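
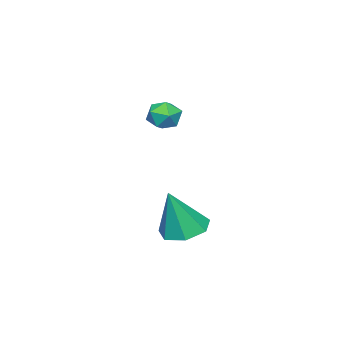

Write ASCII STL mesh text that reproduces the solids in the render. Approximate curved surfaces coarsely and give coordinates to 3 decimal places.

solid 
facet normal -0.337 0.122 -0.934
outer loop
vertex 0.948 3.206 -1.519
vertex 0.293 2.744 -1.343
vertex 0.382 3.556 -1.269
endloop
endfacet
facet normal 0.595 0.742 0.309
outer loop
vertex 0.948 3.206 -1.519
vertex 0.382 3.556 -1.269
vertex 0.867 2.536 0.243
endloop
endfacet
facet normal -0.338 0.122 -0.933
outer loop
vertex 0.382 3.556 -1.269
vertex 0.293 2.744 -1.343
vertex -0.251 3.295 -1.074
endloop
endfacet
facet normal -0.148 0.797 0.585
outer loop
vertex 0.382 3.556 -1.269
vertex -0.251 3.295 -1.074
vertex 0.867 2.536 0.243
endloop
endfacet
facet normal -0.337 0.123 -0.934
outer loop
vertex -0.251 3.295 -1.074
vertex 0.293 2.744 -1.343
vertex -0.474 2.619 -1.083
endloop
endfacet
facet normal -0.680 0.215 0.701
outer loop
vertex -0.251 3.295 -1.074
vertex -0.474 2.619 -1.083
vertex 0.867 2.536 0.243
endloop
endfacet
facet normal -0.336 0.122 -0.934
outer loop
vertex -0.474 2.619 -1.083
vertex 0.293 2.744 -1.343
vertex -0.119 2.038 -1.287
endloop
endfacet
facet normal -0.598 -0.565 0.569
outer loop
vertex -0.474 2.619 -1.083
vertex -0.119 2.038 -1.287
vertex 0.867 2.536 0.243
endloop
endfacet
facet normal -0.337 0.123 -0.933
outer loop
vertex -0.119 2.038 -1.287
vertex 0.293 2.744 -1.343
vertex 0.547 1.988 -1.534
endloop
endfacet
facet normal 0.035 -0.957 0.289
outer loop
vertex -0.119 2.038 -1.287
vertex 0.547 1.988 -1.534
vertex 0.867 2.536 0.243
endloop
endfacet
facet normal -0.337 0.123 -0.934
outer loop
vertex 0.547 1.988 -1.534
vertex 0.293 2.744 -1.343
vertex 1.022 2.508 -1.637
endloop
endfacet
facet normal 0.743 -0.665 0.071
outer loop
vertex 0.547 1.988 -1.534
vertex 1.022 2.508 -1.637
vertex 0.867 2.536 0.243
endloop
endfacet
facet normal -0.337 0.122 -0.934
outer loop
vertex 1.022 2.508 -1.637
vertex 0.293 2.744 -1.343
vertex 0.948 3.206 -1.519
endloop
endfacet
facet normal 0.993 0.092 0.080
outer loop
vertex 1.022 2.508 -1.637
vertex 0.948 3.206 -1.519
vertex 0.867 2.536 0.243
endloop
endfacet
facet normal -0.525 0.800 -0.291
outer loop
vertex -3.602 -0.064 1.262
vertex -4.166 -0.388 1.388
vertex -3.879 -0.027 1.863
endloop
endfacet
facet normal 0.103 0.995 -0.014
outer loop
vertex -3.602 -0.064 1.262
vertex -3.879 -0.027 1.863
vertex -3.223 -0.096 1.804
endloop
endfacet
facet normal 0.620 0.679 -0.393
outer loop
vertex -3.602 -0.064 1.262
vertex -3.223 -0.096 1.804
vertex -3.105 -0.5 1.293
endloop
endfacet
facet normal 0.311 0.290 -0.905
outer loop
vertex -3.602 -0.064 1.262
vertex -3.105 -0.5 1.293
vertex -3.688 -0.68 1.035
endloop
endfacet
facet normal -0.398 0.366 -0.841
outer loop
vertex -3.602 -0.064 1.262
vertex -3.688 -0.68 1.035
vertex -4.166 -0.388 1.388
endloop
endfacet
facet normal 0.137 0.745 0.653
outer loop
vertex -3.223 -0.096 1.804
vertex -3.879 -0.027 1.863
vertex -3.552 -0.44 2.265
endloop
endfacet
facet normal -0.880 0.429 0.205
outer loop
vertex -3.879 -0.027 1.863
vertex -4.166 -0.388 1.388
vertex -4.135 -0.62 2.007
endloop
endfacet
facet normal -0.674 -0.274 -0.686
outer loop
vertex -4.166 -0.388 1.388
vertex -3.688 -0.68 1.035
vertex -4.017 -1.024 1.496
endloop
endfacet
facet normal 0.471 -0.395 -0.789
outer loop
vertex -3.688 -0.68 1.035
vertex -3.105 -0.5 1.293
vertex -3.361 -1.093 1.437
endloop
endfacet
facet normal 0.971 0.234 0.039
outer loop
vertex -3.105 -0.5 1.293
vertex -3.223 -0.096 1.804
vertex -3.074 -0.732 1.912
endloop
endfacet
facet normal -0.311 -0.290 0.905
outer loop
vertex -3.638 -1.056 2.038
vertex -3.552 -0.44 2.265
vertex -4.135 -0.62 2.007
endloop
endfacet
facet normal -0.620 -0.679 0.393
outer loop
vertex -3.638 -1.056 2.038
vertex -4.135 -0.62 2.007
vertex -4.017 -1.024 1.496
endloop
endfacet
facet normal -0.103 -0.995 0.014
outer loop
vertex -3.638 -1.056 2.038
vertex -4.017 -1.024 1.496
vertex -3.361 -1.093 1.437
endloop
endfacet
facet normal 0.525 -0.800 0.291
outer loop
vertex -3.638 -1.056 2.038
vertex -3.361 -1.093 1.437
vertex -3.074 -0.732 1.912
endloop
endfacet
facet normal 0.398 -0.366 0.841
outer loop
vertex -3.638 -1.056 2.038
vertex -3.074 -0.732 1.912
vertex -3.552 -0.44 2.265
endloop
endfacet
facet normal -0.471 0.395 0.789
outer loop
vertex -4.135 -0.62 2.007
vertex -3.552 -0.44 2.265
vertex -3.879 -0.027 1.863
endloop
endfacet
facet normal -0.971 -0.234 -0.039
outer loop
vertex -4.017 -1.024 1.496
vertex -4.135 -0.62 2.007
vertex -4.166 -0.388 1.388
endloop
endfacet
facet normal -0.137 -0.745 -0.653
outer loop
vertex -3.361 -1.093 1.437
vertex -4.017 -1.024 1.496
vertex -3.688 -0.68 1.035
endloop
endfacet
facet normal 0.880 -0.429 -0.205
outer loop
vertex -3.074 -0.732 1.912
vertex -3.361 -1.093 1.437
vertex -3.105 -0.5 1.293
endloop
endfacet
facet normal 0.674 0.274 0.686
outer loop
vertex -3.552 -0.44 2.265
vertex -3.074 -0.732 1.912
vertex -3.223 -0.096 1.804
endloop
endfacet

endsolid


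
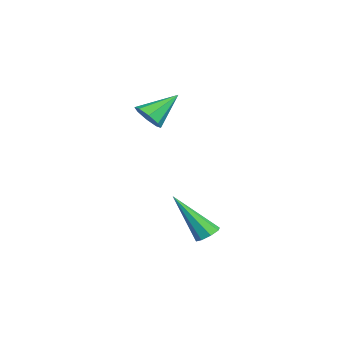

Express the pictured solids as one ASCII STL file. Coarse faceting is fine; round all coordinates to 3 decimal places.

solid 
facet normal 0.197 0.557 -0.807
outer loop
vertex 4.303 3.081 -4.212
vertex 3.82 3.03 -4.365
vertex 4.072 3.364 -4.073
endloop
endfacet
facet normal 0.721 0.276 0.636
outer loop
vertex 4.303 3.081 -4.212
vertex 4.072 3.364 -4.073
vertex 3.4 1.85 -2.655
endloop
endfacet
facet normal 0.198 0.556 -0.807
outer loop
vertex 4.072 3.364 -4.073
vertex 3.82 3.03 -4.365
vertex 3.693 3.451 -4.106
endloop
endfacet
facet normal 0.087 0.660 0.746
outer loop
vertex 4.072 3.364 -4.073
vertex 3.693 3.451 -4.106
vertex 3.4 1.85 -2.655
endloop
endfacet
facet normal 0.198 0.556 -0.807
outer loop
vertex 3.693 3.451 -4.106
vertex 3.82 3.03 -4.365
vertex 3.388 3.291 -4.291
endloop
endfacet
facet normal -0.622 0.585 0.520
outer loop
vertex 3.693 3.451 -4.106
vertex 3.388 3.291 -4.291
vertex 3.4 1.85 -2.655
endloop
endfacet
facet normal 0.198 0.557 -0.807
outer loop
vertex 3.388 3.291 -4.291
vertex 3.82 3.03 -4.365
vertex 3.336 2.979 -4.519
endloop
endfacet
facet normal -0.991 0.097 0.093
outer loop
vertex 3.388 3.291 -4.291
vertex 3.336 2.979 -4.519
vertex 3.4 1.85 -2.655
endloop
endfacet
facet normal 0.198 0.557 -0.807
outer loop
vertex 3.336 2.979 -4.519
vertex 3.82 3.03 -4.365
vertex 3.567 2.697 -4.657
endloop
endfacet
facet normal -0.805 -0.519 -0.287
outer loop
vertex 3.336 2.979 -4.519
vertex 3.567 2.697 -4.657
vertex 3.4 1.85 -2.655
endloop
endfacet
facet normal 0.199 0.556 -0.807
outer loop
vertex 3.567 2.697 -4.657
vertex 3.82 3.03 -4.365
vertex 3.946 2.609 -4.624
endloop
endfacet
facet normal -0.175 -0.901 -0.396
outer loop
vertex 3.567 2.697 -4.657
vertex 3.946 2.609 -4.624
vertex 3.4 1.85 -2.655
endloop
endfacet
facet normal 0.196 0.556 -0.808
outer loop
vertex 3.946 2.609 -4.624
vertex 3.82 3.03 -4.365
vertex 4.251 2.769 -4.44
endloop
endfacet
facet normal 0.536 -0.827 -0.170
outer loop
vertex 3.946 2.609 -4.624
vertex 4.251 2.769 -4.44
vertex 3.4 1.85 -2.655
endloop
endfacet
facet normal 0.197 0.557 -0.807
outer loop
vertex 4.251 2.769 -4.44
vertex 3.82 3.03 -4.365
vertex 4.303 3.081 -4.212
endloop
endfacet
facet normal 0.905 -0.339 0.257
outer loop
vertex 4.251 2.769 -4.44
vertex 4.303 3.081 -4.212
vertex 3.4 1.85 -2.655
endloop
endfacet
facet normal 0.288 -0.738 -0.611
outer loop
vertex -0.445 1.635 -0.436
vertex -1.042 1.308 -0.323
vertex -0.82 1.774 -0.781
endloop
endfacet
facet normal 0.487 0.853 -0.186
outer loop
vertex -0.445 1.635 -0.436
vertex -0.82 1.774 -0.781
vertex -1.498 2.472 0.643
endloop
endfacet
facet normal 0.286 -0.738 -0.612
outer loop
vertex -0.82 1.774 -0.781
vertex -1.042 1.308 -0.323
vertex -1.325 1.641 -0.857
endloop
endfacet
facet normal -0.152 0.857 -0.492
outer loop
vertex -0.82 1.774 -0.781
vertex -1.325 1.641 -0.857
vertex -1.498 2.472 0.643
endloop
endfacet
facet normal 0.288 -0.737 -0.612
outer loop
vertex -1.325 1.641 -0.857
vertex -1.042 1.308 -0.323
vertex -1.665 1.312 -0.621
endloop
endfacet
facet normal -0.766 0.521 -0.377
outer loop
vertex -1.325 1.641 -0.857
vertex -1.665 1.312 -0.621
vertex -1.498 2.472 0.643
endloop
endfacet
facet normal 0.288 -0.736 -0.612
outer loop
vertex -1.665 1.312 -0.621
vertex -1.042 1.308 -0.323
vertex -1.64 0.981 -0.211
endloop
endfacet
facet normal -0.995 0.041 0.094
outer loop
vertex -1.665 1.312 -0.621
vertex -1.64 0.981 -0.211
vertex -1.498 2.472 0.643
endloop
endfacet
facet normal 0.288 -0.736 -0.612
outer loop
vertex -1.64 0.981 -0.211
vertex -1.042 1.308 -0.323
vertex -1.265 0.841 0.134
endloop
endfacet
facet normal -0.704 -0.301 0.643
outer loop
vertex -1.64 0.981 -0.211
vertex -1.265 0.841 0.134
vertex -1.498 2.472 0.643
endloop
endfacet
facet normal 0.288 -0.736 -0.612
outer loop
vertex -1.265 0.841 0.134
vertex -1.042 1.308 -0.323
vertex -0.759 0.975 0.211
endloop
endfacet
facet normal -0.064 -0.306 0.950
outer loop
vertex -1.265 0.841 0.134
vertex -0.759 0.975 0.211
vertex -1.498 2.472 0.643
endloop
endfacet
facet normal 0.289 -0.736 -0.612
outer loop
vertex -0.759 0.975 0.211
vertex -1.042 1.308 -0.323
vertex -0.42 1.304 -0.025
endloop
endfacet
facet normal 0.551 0.031 0.834
outer loop
vertex -0.759 0.975 0.211
vertex -0.42 1.304 -0.025
vertex -1.498 2.472 0.643
endloop
endfacet
facet normal 0.288 -0.737 -0.611
outer loop
vertex -0.42 1.304 -0.025
vertex -1.042 1.308 -0.323
vertex -0.445 1.635 -0.436
endloop
endfacet
facet normal 0.779 0.511 0.364
outer loop
vertex -0.42 1.304 -0.025
vertex -0.445 1.635 -0.436
vertex -1.498 2.472 0.643
endloop
endfacet

endsolid


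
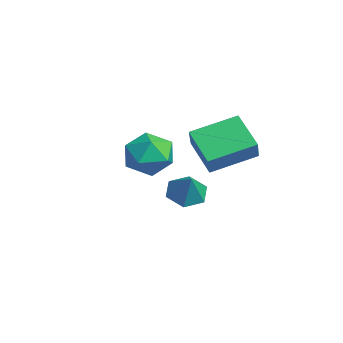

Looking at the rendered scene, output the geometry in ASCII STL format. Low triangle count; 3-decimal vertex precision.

solid 
facet normal -0.584 0.258 -0.770
outer loop
vertex -0.364 0.642 0.961
vertex -0.319 2.671 1.607
vertex 1.089 0.93 -0.044
endloop
endfacet
facet normal -0.021 -0.953 -0.303
outer loop
vertex 1.859 0.589 0.973
vertex -0.364 0.642 0.961
vertex 1.089 0.93 -0.044
endloop
endfacet
facet normal -0.583 0.258 -0.770
outer loop
vertex 1.089 0.93 -0.044
vertex -0.319 2.671 1.607
vertex 1.134 2.959 0.603
endloop
endfacet
facet normal 0.812 0.161 -0.561
outer loop
vertex 1.134 2.959 0.603
vertex 1.859 0.589 0.973
vertex 1.089 0.93 -0.044
endloop
endfacet
facet normal -0.812 -0.161 0.561
outer loop
vertex -0.364 0.642 0.961
vertex 0.451 2.33 2.624
vertex -0.319 2.671 1.607
endloop
endfacet
facet normal -0.021 -0.953 -0.304
outer loop
vertex 0.406 0.301 1.977
vertex -0.364 0.642 0.961
vertex 1.859 0.589 0.973
endloop
endfacet
facet normal -0.812 -0.161 0.561
outer loop
vertex 0.406 0.301 1.977
vertex 0.451 2.33 2.624
vertex -0.364 0.642 0.961
endloop
endfacet
facet normal 0.021 0.953 0.304
outer loop
vertex -0.319 2.671 1.607
vertex 0.451 2.33 2.624
vertex 1.134 2.959 0.603
endloop
endfacet
facet normal 0.812 0.161 -0.561
outer loop
vertex 1.904 2.618 1.619
vertex 1.859 0.589 0.973
vertex 1.134 2.959 0.603
endloop
endfacet
facet normal 0.021 0.953 0.304
outer loop
vertex 1.134 2.959 0.603
vertex 0.451 2.33 2.624
vertex 1.904 2.618 1.619
endloop
endfacet
facet normal 0.583 -0.258 0.770
outer loop
vertex 1.904 2.618 1.619
vertex 0.406 0.301 1.977
vertex 1.859 0.589 0.973
endloop
endfacet
facet normal 0.584 -0.258 0.770
outer loop
vertex 0.451 2.33 2.624
vertex 0.406 0.301 1.977
vertex 1.904 2.618 1.619
endloop
endfacet
facet normal -0.590 0.049 -0.806
outer loop
vertex -3.246 2.208 -4.034
vertex -3.868 1.626 -3.614
vertex -3.945 2.566 -3.5
endloop
endfacet
facet normal 0.580 0.780 0.236
outer loop
vertex -3.246 2.208 -4.034
vertex -3.945 2.566 -3.5
vertex -3.012 1.554 -2.446
endloop
endfacet
facet normal -0.590 0.049 -0.806
outer loop
vertex -3.945 2.566 -3.5
vertex -3.868 1.626 -3.614
vertex -4.567 1.984 -3.08
endloop
endfacet
facet normal -0.119 0.661 0.740
outer loop
vertex -3.945 2.566 -3.5
vertex -4.567 1.984 -3.08
vertex -3.012 1.554 -2.446
endloop
endfacet
facet normal -0.590 0.049 -0.806
outer loop
vertex -4.567 1.984 -3.08
vertex -3.868 1.626 -3.614
vertex -4.49 1.044 -3.194
endloop
endfacet
facet normal -0.407 -0.143 0.902
outer loop
vertex -4.567 1.984 -3.08
vertex -4.49 1.044 -3.194
vertex -3.012 1.554 -2.446
endloop
endfacet
facet normal -0.590 0.049 -0.806
outer loop
vertex -4.49 1.044 -3.194
vertex -3.868 1.626 -3.614
vertex -3.791 0.686 -3.728
endloop
endfacet
facet normal 0.003 -0.829 0.559
outer loop
vertex -4.49 1.044 -3.194
vertex -3.791 0.686 -3.728
vertex -3.012 1.554 -2.446
endloop
endfacet
facet normal -0.590 0.049 -0.806
outer loop
vertex -3.791 0.686 -3.728
vertex -3.868 1.626 -3.614
vertex -3.169 1.268 -4.148
endloop
endfacet
facet normal 0.702 -0.710 0.055
outer loop
vertex -3.791 0.686 -3.728
vertex -3.169 1.268 -4.148
vertex -3.012 1.554 -2.446
endloop
endfacet
facet normal -0.590 0.049 -0.806
outer loop
vertex -3.169 1.268 -4.148
vertex -3.868 1.626 -3.614
vertex -3.246 2.208 -4.034
endloop
endfacet
facet normal 0.990 0.094 -0.107
outer loop
vertex -3.169 1.268 -4.148
vertex -3.246 2.208 -4.034
vertex -3.012 1.554 -2.446
endloop
endfacet
facet normal -0.239 0.971 0.011
outer loop
vertex 0.58 -0.422 0.461
vertex -0.39 -0.667 1.021
vertex 0.568 -0.438 1.607
endloop
endfacet
facet normal 0.468 0.883 0.017
outer loop
vertex 0.58 -0.422 0.461
vertex 0.568 -0.438 1.607
vertex 1.451 -0.895 1.037
endloop
endfacet
facet normal 0.650 0.510 -0.564
outer loop
vertex 0.58 -0.422 0.461
vertex 1.451 -0.895 1.037
vertex 1.038 -1.407 0.098
endloop
endfacet
facet normal 0.053 0.367 -0.929
outer loop
vertex 0.58 -0.422 0.461
vertex 1.038 -1.407 0.098
vertex -0.099 -1.267 0.088
endloop
endfacet
facet normal -0.496 0.652 -0.574
outer loop
vertex 0.58 -0.422 0.461
vertex -0.099 -1.267 0.088
vertex -0.39 -0.667 1.021
endloop
endfacet
facet normal 0.637 0.494 0.591
outer loop
vertex 1.451 -0.895 1.037
vertex 0.568 -0.438 1.607
vertex 1.019 -1.433 1.952
endloop
endfacet
facet normal -0.508 0.635 0.582
outer loop
vertex 0.568 -0.438 1.607
vertex -0.39 -0.667 1.021
vertex -0.118 -1.293 1.942
endloop
endfacet
facet normal -0.923 0.120 -0.365
outer loop
vertex -0.39 -0.667 1.021
vertex -0.099 -1.267 0.088
vertex -0.531 -1.805 1.003
endloop
endfacet
facet normal -0.034 -0.341 -0.939
outer loop
vertex -0.099 -1.267 0.088
vertex 1.038 -1.407 0.098
vertex 0.352 -2.262 0.433
endloop
endfacet
facet normal 0.931 -0.110 -0.349
outer loop
vertex 1.038 -1.407 0.098
vertex 1.451 -0.895 1.037
vertex 1.31 -2.033 1.019
endloop
endfacet
facet normal -0.053 -0.367 0.929
outer loop
vertex 0.34 -2.278 1.579
vertex 1.019 -1.433 1.952
vertex -0.118 -1.293 1.942
endloop
endfacet
facet normal -0.650 -0.510 0.564
outer loop
vertex 0.34 -2.278 1.579
vertex -0.118 -1.293 1.942
vertex -0.531 -1.805 1.003
endloop
endfacet
facet normal -0.468 -0.883 -0.017
outer loop
vertex 0.34 -2.278 1.579
vertex -0.531 -1.805 1.003
vertex 0.352 -2.262 0.433
endloop
endfacet
facet normal 0.239 -0.971 -0.011
outer loop
vertex 0.34 -2.278 1.579
vertex 0.352 -2.262 0.433
vertex 1.31 -2.033 1.019
endloop
endfacet
facet normal 0.496 -0.652 0.574
outer loop
vertex 0.34 -2.278 1.579
vertex 1.31 -2.033 1.019
vertex 1.019 -1.433 1.952
endloop
endfacet
facet normal 0.034 0.341 0.939
outer loop
vertex -0.118 -1.293 1.942
vertex 1.019 -1.433 1.952
vertex 0.568 -0.438 1.607
endloop
endfacet
facet normal -0.931 0.110 0.349
outer loop
vertex -0.531 -1.805 1.003
vertex -0.118 -1.293 1.942
vertex -0.39 -0.667 1.021
endloop
endfacet
facet normal -0.637 -0.494 -0.591
outer loop
vertex 0.352 -2.262 0.433
vertex -0.531 -1.805 1.003
vertex -0.099 -1.267 0.088
endloop
endfacet
facet normal 0.508 -0.635 -0.582
outer loop
vertex 1.31 -2.033 1.019
vertex 0.352 -2.262 0.433
vertex 1.038 -1.407 0.098
endloop
endfacet
facet normal 0.923 -0.120 0.365
outer loop
vertex 1.019 -1.433 1.952
vertex 1.31 -2.033 1.019
vertex 1.451 -0.895 1.037
endloop
endfacet

endsolid


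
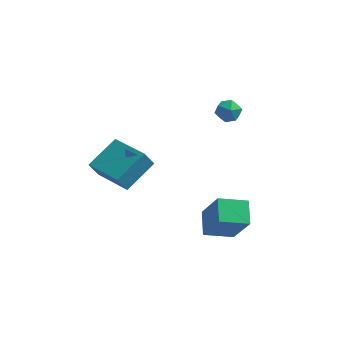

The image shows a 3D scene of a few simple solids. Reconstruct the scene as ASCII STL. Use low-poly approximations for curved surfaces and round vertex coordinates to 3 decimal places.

solid 
facet normal -0.389 0.327 -0.861
outer loop
vertex 2.71 -0.963 -4.008
vertex 3.918 -0.522 -4.386
vertex 2.935 -2.008 -4.507
endloop
endfacet
facet normal -0.901 -0.329 0.282
outer loop
vertex 3.682 -2.638 -2.854
vertex 2.71 -0.963 -4.008
vertex 2.935 -2.008 -4.507
endloop
endfacet
facet normal -0.389 0.327 -0.861
outer loop
vertex 2.935 -2.008 -4.507
vertex 3.918 -0.522 -4.386
vertex 4.143 -1.568 -4.885
endloop
endfacet
facet normal 0.190 -0.886 -0.423
outer loop
vertex 4.143 -1.568 -4.885
vertex 3.682 -2.638 -2.854
vertex 2.935 -2.008 -4.507
endloop
endfacet
facet normal -0.191 0.886 0.424
outer loop
vertex 2.71 -0.963 -4.008
vertex 4.665 -1.152 -2.733
vertex 3.918 -0.522 -4.386
endloop
endfacet
facet normal -0.901 -0.329 0.282
outer loop
vertex 3.457 -1.592 -2.355
vertex 2.71 -0.963 -4.008
vertex 3.682 -2.638 -2.854
endloop
endfacet
facet normal -0.190 0.886 0.423
outer loop
vertex 3.457 -1.592 -2.355
vertex 4.665 -1.152 -2.733
vertex 2.71 -0.963 -4.008
endloop
endfacet
facet normal 0.901 0.328 -0.282
outer loop
vertex 3.918 -0.522 -4.386
vertex 4.665 -1.152 -2.733
vertex 4.143 -1.568 -4.885
endloop
endfacet
facet normal 0.191 -0.886 -0.423
outer loop
vertex 4.89 -2.197 -3.232
vertex 3.682 -2.638 -2.854
vertex 4.143 -1.568 -4.885
endloop
endfacet
facet normal 0.901 0.329 -0.282
outer loop
vertex 4.143 -1.568 -4.885
vertex 4.665 -1.152 -2.733
vertex 4.89 -2.197 -3.232
endloop
endfacet
facet normal 0.389 -0.327 0.861
outer loop
vertex 4.89 -2.197 -3.232
vertex 3.457 -1.592 -2.355
vertex 3.682 -2.638 -2.854
endloop
endfacet
facet normal 0.389 -0.328 0.861
outer loop
vertex 4.665 -1.152 -2.733
vertex 3.457 -1.592 -2.355
vertex 4.89 -2.197 -3.232
endloop
endfacet
facet normal -0.762 0.577 -0.293
outer loop
vertex 3.035 3.27 -0.976
vertex 2.613 2.828 -0.748
vertex 2.825 3.306 -0.359
endloop
endfacet
facet normal -0.193 0.974 -0.122
outer loop
vertex 3.035 3.27 -0.976
vertex 2.825 3.306 -0.359
vertex 3.453 3.413 -0.497
endloop
endfacet
facet normal 0.351 0.768 -0.536
outer loop
vertex 3.035 3.27 -0.976
vertex 3.453 3.413 -0.497
vertex 3.629 3.002 -0.971
endloop
endfacet
facet normal 0.118 0.243 -0.963
outer loop
vertex 3.035 3.27 -0.976
vertex 3.629 3.002 -0.971
vertex 3.11 2.64 -1.126
endloop
endfacet
facet normal -0.570 0.125 -0.812
outer loop
vertex 3.035 3.27 -0.976
vertex 3.11 2.64 -1.126
vertex 2.613 2.828 -0.748
endloop
endfacet
facet normal -0.020 0.832 0.555
outer loop
vertex 3.453 3.413 -0.497
vertex 2.825 3.306 -0.359
vertex 3.29 3.06 0.026
endloop
endfacet
facet normal -0.941 0.190 0.280
outer loop
vertex 2.825 3.306 -0.359
vertex 2.613 2.828 -0.748
vertex 2.771 2.698 -0.129
endloop
endfacet
facet normal -0.630 -0.539 -0.560
outer loop
vertex 2.613 2.828 -0.748
vertex 3.11 2.64 -1.126
vertex 2.947 2.287 -0.603
endloop
endfacet
facet normal 0.482 -0.347 -0.804
outer loop
vertex 3.11 2.64 -1.126
vertex 3.629 3.002 -0.971
vertex 3.575 2.394 -0.741
endloop
endfacet
facet normal 0.859 0.500 -0.114
outer loop
vertex 3.629 3.002 -0.971
vertex 3.453 3.413 -0.497
vertex 3.787 2.872 -0.352
endloop
endfacet
facet normal -0.118 -0.243 0.963
outer loop
vertex 3.365 2.43 -0.124
vertex 3.29 3.06 0.026
vertex 2.771 2.698 -0.129
endloop
endfacet
facet normal -0.351 -0.768 0.536
outer loop
vertex 3.365 2.43 -0.124
vertex 2.771 2.698 -0.129
vertex 2.947 2.287 -0.603
endloop
endfacet
facet normal 0.193 -0.974 0.122
outer loop
vertex 3.365 2.43 -0.124
vertex 2.947 2.287 -0.603
vertex 3.575 2.394 -0.741
endloop
endfacet
facet normal 0.762 -0.577 0.293
outer loop
vertex 3.365 2.43 -0.124
vertex 3.575 2.394 -0.741
vertex 3.787 2.872 -0.352
endloop
endfacet
facet normal 0.570 -0.125 0.812
outer loop
vertex 3.365 2.43 -0.124
vertex 3.787 2.872 -0.352
vertex 3.29 3.06 0.026
endloop
endfacet
facet normal -0.482 0.347 0.804
outer loop
vertex 2.771 2.698 -0.129
vertex 3.29 3.06 0.026
vertex 2.825 3.306 -0.359
endloop
endfacet
facet normal -0.859 -0.500 0.114
outer loop
vertex 2.947 2.287 -0.603
vertex 2.771 2.698 -0.129
vertex 2.613 2.828 -0.748
endloop
endfacet
facet normal 0.020 -0.832 -0.555
outer loop
vertex 3.575 2.394 -0.741
vertex 2.947 2.287 -0.603
vertex 3.11 2.64 -1.126
endloop
endfacet
facet normal 0.941 -0.190 -0.280
outer loop
vertex 3.787 2.872 -0.352
vertex 3.575 2.394 -0.741
vertex 3.629 3.002 -0.971
endloop
endfacet
facet normal 0.630 0.539 0.560
outer loop
vertex 3.29 3.06 0.026
vertex 3.787 2.872 -0.352
vertex 3.453 3.413 -0.497
endloop
endfacet
facet normal -0.745 0.637 -0.197
outer loop
vertex -2.117 -0.633 -1.923
vertex -1.232 0.63 -1.183
vertex -1.751 -0.441 -2.688
endloop
endfacet
facet normal -0.517 -0.738 -0.433
outer loop
vertex -0.268 -1.71 -2.297
vertex -2.117 -0.633 -1.923
vertex -1.751 -0.441 -2.688
endloop
endfacet
facet normal -0.744 0.638 -0.197
outer loop
vertex -1.751 -0.441 -2.688
vertex -1.232 0.63 -1.183
vertex -0.865 0.821 -1.949
endloop
endfacet
facet normal 0.420 0.220 -0.880
outer loop
vertex -0.865 0.821 -1.949
vertex -0.268 -1.71 -2.297
vertex -1.751 -0.441 -2.688
endloop
endfacet
facet normal -0.421 -0.221 0.880
outer loop
vertex -2.117 -0.633 -1.923
vertex 0.251 -0.639 -0.792
vertex -1.232 0.63 -1.183
endloop
endfacet
facet normal -0.518 -0.739 -0.432
outer loop
vertex -0.635 -1.901 -1.531
vertex -2.117 -0.633 -1.923
vertex -0.268 -1.71 -2.297
endloop
endfacet
facet normal -0.421 -0.220 0.880
outer loop
vertex -0.635 -1.901 -1.531
vertex 0.251 -0.639 -0.792
vertex -2.117 -0.633 -1.923
endloop
endfacet
facet normal 0.518 0.738 0.432
outer loop
vertex -1.232 0.63 -1.183
vertex 0.251 -0.639 -0.792
vertex -0.865 0.821 -1.949
endloop
endfacet
facet normal 0.421 0.220 -0.880
outer loop
vertex 0.617 -0.447 -1.557
vertex -0.268 -1.71 -2.297
vertex -0.865 0.821 -1.949
endloop
endfacet
facet normal 0.517 0.738 0.433
outer loop
vertex -0.865 0.821 -1.949
vertex 0.251 -0.639 -0.792
vertex 0.617 -0.447 -1.557
endloop
endfacet
facet normal 0.745 -0.638 0.198
outer loop
vertex 0.617 -0.447 -1.557
vertex -0.635 -1.901 -1.531
vertex -0.268 -1.71 -2.297
endloop
endfacet
facet normal 0.745 -0.638 0.196
outer loop
vertex 0.251 -0.639 -0.792
vertex -0.635 -1.901 -1.531
vertex 0.617 -0.447 -1.557
endloop
endfacet

endsolid


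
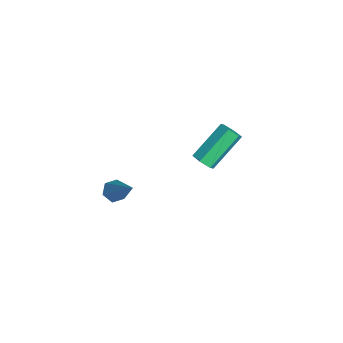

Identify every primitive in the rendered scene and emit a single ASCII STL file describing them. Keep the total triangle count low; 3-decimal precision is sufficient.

solid 
facet normal -0.642 -0.258 -0.722
outer loop
vertex 2.366 -2.712 1.409
vertex 1.932 -2.528 1.729
vertex 2.192 -2.171 1.37
endloop
endfacet
facet normal 0.832 0.231 -0.504
outer loop
vertex 2.366 -2.712 1.409
vertex 2.192 -2.171 1.37
vertex 3.268 -1.992 3.231
endloop
endfacet
facet normal -0.642 -0.258 -0.722
outer loop
vertex 2.192 -2.171 1.37
vertex 1.932 -2.528 1.729
vertex 1.758 -1.987 1.69
endloop
endfacet
facet normal 0.234 0.946 -0.226
outer loop
vertex 2.192 -2.171 1.37
vertex 1.758 -1.987 1.69
vertex 3.268 -1.992 3.231
endloop
endfacet
facet normal -0.643 -0.259 -0.721
outer loop
vertex 1.758 -1.987 1.69
vertex 1.932 -2.528 1.729
vertex 1.498 -2.344 2.05
endloop
endfacet
facet normal -0.450 0.775 0.444
outer loop
vertex 1.758 -1.987 1.69
vertex 1.498 -2.344 2.05
vertex 3.268 -1.992 3.231
endloop
endfacet
facet normal -0.643 -0.258 -0.721
outer loop
vertex 1.498 -2.344 2.05
vertex 1.932 -2.528 1.729
vertex 1.672 -2.886 2.089
endloop
endfacet
facet normal -0.536 -0.112 0.837
outer loop
vertex 1.498 -2.344 2.05
vertex 1.672 -2.886 2.089
vertex 3.268 -1.992 3.231
endloop
endfacet
facet normal -0.643 -0.258 -0.721
outer loop
vertex 1.672 -2.886 2.089
vertex 1.932 -2.528 1.729
vertex 2.106 -3.07 1.768
endloop
endfacet
facet normal 0.063 -0.827 0.559
outer loop
vertex 1.672 -2.886 2.089
vertex 2.106 -3.07 1.768
vertex 3.268 -1.992 3.231
endloop
endfacet
facet normal -0.642 -0.258 -0.722
outer loop
vertex 2.106 -3.07 1.768
vertex 1.932 -2.528 1.729
vertex 2.366 -2.712 1.409
endloop
endfacet
facet normal 0.748 -0.655 -0.111
outer loop
vertex 2.106 -3.07 1.768
vertex 2.366 -2.712 1.409
vertex 3.268 -1.992 3.231
endloop
endfacet
facet normal 0.351 -0.692 -0.631
outer loop
vertex -2.045 2.532 -1.778
vertex -2.612 2.326 -1.868
vertex -2.388 2.766 -2.226
endloop
endfacet
facet normal 0.749 0.612 -0.254
outer loop
vertex -2.045 2.532 -1.778
vertex -2.388 2.766 -2.226
vertex -2.801 4.021 -0.423
endloop
endfacet
facet normal 0.749 0.612 -0.254
outer loop
vertex -2.801 4.021 -0.423
vertex -2.388 2.766 -2.226
vertex -3.143 4.254 -0.871
endloop
endfacet
facet normal -0.352 0.693 0.629
outer loop
vertex -2.801 4.021 -0.423
vertex -3.143 4.254 -0.871
vertex -3.368 3.814 -0.512
endloop
endfacet
facet normal 0.352 -0.692 -0.630
outer loop
vertex -2.388 2.766 -2.226
vertex -2.612 2.326 -1.868
vertex -2.955 2.559 -2.315
endloop
endfacet
facet normal -0.113 0.637 -0.762
outer loop
vertex -2.388 2.766 -2.226
vertex -2.955 2.559 -2.315
vertex -3.143 4.254 -0.871
endloop
endfacet
facet normal -0.112 0.637 -0.763
outer loop
vertex -3.143 4.254 -0.871
vertex -2.955 2.559 -2.315
vertex -3.71 4.048 -0.96
endloop
endfacet
facet normal -0.351 0.693 0.630
outer loop
vertex -3.143 4.254 -0.871
vertex -3.71 4.048 -0.96
vertex -3.368 3.814 -0.512
endloop
endfacet
facet normal 0.352 -0.692 -0.630
outer loop
vertex -2.955 2.559 -2.315
vertex -2.612 2.326 -1.868
vertex -3.179 2.119 -1.957
endloop
endfacet
facet normal -0.861 0.025 -0.508
outer loop
vertex -2.955 2.559 -2.315
vertex -3.179 2.119 -1.957
vertex -3.71 4.048 -0.96
endloop
endfacet
facet normal -0.861 0.026 -0.509
outer loop
vertex -3.71 4.048 -0.96
vertex -3.179 2.119 -1.957
vertex -3.935 3.608 -0.602
endloop
endfacet
facet normal -0.352 0.692 0.630
outer loop
vertex -3.71 4.048 -0.96
vertex -3.935 3.608 -0.602
vertex -3.368 3.814 -0.512
endloop
endfacet
facet normal 0.352 -0.693 -0.629
outer loop
vertex -3.179 2.119 -1.957
vertex -2.612 2.326 -1.868
vertex -2.837 1.886 -1.509
endloop
endfacet
facet normal -0.749 -0.612 0.254
outer loop
vertex -3.179 2.119 -1.957
vertex -2.837 1.886 -1.509
vertex -3.935 3.608 -0.602
endloop
endfacet
facet normal -0.749 -0.612 0.254
outer loop
vertex -3.935 3.608 -0.602
vertex -2.837 1.886 -1.509
vertex -3.592 3.374 -0.154
endloop
endfacet
facet normal -0.351 0.692 0.631
outer loop
vertex -3.935 3.608 -0.602
vertex -3.592 3.374 -0.154
vertex -3.368 3.814 -0.512
endloop
endfacet
facet normal 0.351 -0.693 -0.630
outer loop
vertex -2.837 1.886 -1.509
vertex -2.612 2.326 -1.868
vertex -2.27 2.092 -1.42
endloop
endfacet
facet normal 0.112 -0.637 0.762
outer loop
vertex -2.837 1.886 -1.509
vertex -2.27 2.092 -1.42
vertex -3.592 3.374 -0.154
endloop
endfacet
facet normal 0.113 -0.637 0.763
outer loop
vertex -3.592 3.374 -0.154
vertex -2.27 2.092 -1.42
vertex -3.025 3.581 -0.065
endloop
endfacet
facet normal -0.352 0.692 0.630
outer loop
vertex -3.592 3.374 -0.154
vertex -3.025 3.581 -0.065
vertex -3.368 3.814 -0.512
endloop
endfacet
facet normal 0.352 -0.692 -0.630
outer loop
vertex -2.27 2.092 -1.42
vertex -2.612 2.326 -1.868
vertex -2.045 2.532 -1.778
endloop
endfacet
facet normal 0.861 -0.026 0.509
outer loop
vertex -2.27 2.092 -1.42
vertex -2.045 2.532 -1.778
vertex -3.025 3.581 -0.065
endloop
endfacet
facet normal 0.861 -0.025 0.508
outer loop
vertex -3.025 3.581 -0.065
vertex -2.045 2.532 -1.778
vertex -2.801 4.021 -0.423
endloop
endfacet
facet normal -0.352 0.692 0.630
outer loop
vertex -3.025 3.581 -0.065
vertex -2.801 4.021 -0.423
vertex -3.368 3.814 -0.512
endloop
endfacet

endsolid


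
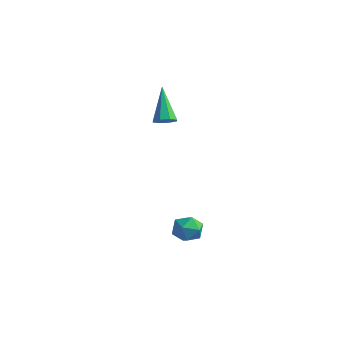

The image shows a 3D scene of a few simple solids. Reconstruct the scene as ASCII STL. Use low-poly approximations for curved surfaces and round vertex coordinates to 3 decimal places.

solid 
facet normal -0.470 0.275 0.839
outer loop
vertex 1.861 -0.818 -2.501
vertex 1.749 -1.586 -2.312
vertex 2.408 -1.207 -2.067
endloop
endfacet
facet normal 0.022 0.758 0.652
outer loop
vertex 1.861 -0.818 -2.501
vertex 2.408 -1.207 -2.067
vertex 2.639 -0.712 -2.65
endloop
endfacet
facet normal -0.136 0.991 -0.004
outer loop
vertex 1.861 -0.818 -2.501
vertex 2.639 -0.712 -2.65
vertex 2.122 -0.785 -3.256
endloop
endfacet
facet normal -0.726 0.651 -0.222
outer loop
vertex 1.861 -0.818 -2.501
vertex 2.122 -0.785 -3.256
vertex 1.572 -1.326 -3.046
endloop
endfacet
facet normal -0.931 0.209 0.299
outer loop
vertex 1.861 -0.818 -2.501
vertex 1.572 -1.326 -3.046
vertex 1.749 -1.586 -2.312
endloop
endfacet
facet normal 0.654 0.429 0.623
outer loop
vertex 2.639 -0.712 -2.65
vertex 2.408 -1.207 -2.067
vertex 3.008 -1.414 -2.554
endloop
endfacet
facet normal -0.141 -0.352 0.925
outer loop
vertex 2.408 -1.207 -2.067
vertex 1.749 -1.586 -2.312
vertex 2.458 -1.955 -2.344
endloop
endfacet
facet normal -0.887 -0.459 0.051
outer loop
vertex 1.749 -1.586 -2.312
vertex 1.572 -1.326 -3.046
vertex 1.941 -2.028 -2.95
endloop
endfacet
facet normal -0.554 0.256 -0.792
outer loop
vertex 1.572 -1.326 -3.046
vertex 2.122 -0.785 -3.256
vertex 2.172 -1.533 -3.533
endloop
endfacet
facet normal 0.399 0.805 -0.438
outer loop
vertex 2.122 -0.785 -3.256
vertex 2.639 -0.712 -2.65
vertex 2.831 -1.154 -3.288
endloop
endfacet
facet normal 0.726 -0.651 0.222
outer loop
vertex 2.719 -1.922 -3.099
vertex 3.008 -1.414 -2.554
vertex 2.458 -1.955 -2.344
endloop
endfacet
facet normal 0.136 -0.991 0.004
outer loop
vertex 2.719 -1.922 -3.099
vertex 2.458 -1.955 -2.344
vertex 1.941 -2.028 -2.95
endloop
endfacet
facet normal -0.022 -0.758 -0.652
outer loop
vertex 2.719 -1.922 -3.099
vertex 1.941 -2.028 -2.95
vertex 2.172 -1.533 -3.533
endloop
endfacet
facet normal 0.470 -0.275 -0.839
outer loop
vertex 2.719 -1.922 -3.099
vertex 2.172 -1.533 -3.533
vertex 2.831 -1.154 -3.288
endloop
endfacet
facet normal 0.931 -0.209 -0.299
outer loop
vertex 2.719 -1.922 -3.099
vertex 2.831 -1.154 -3.288
vertex 3.008 -1.414 -2.554
endloop
endfacet
facet normal 0.554 -0.256 0.792
outer loop
vertex 2.458 -1.955 -2.344
vertex 3.008 -1.414 -2.554
vertex 2.408 -1.207 -2.067
endloop
endfacet
facet normal -0.399 -0.805 0.438
outer loop
vertex 1.941 -2.028 -2.95
vertex 2.458 -1.955 -2.344
vertex 1.749 -1.586 -2.312
endloop
endfacet
facet normal -0.654 -0.429 -0.623
outer loop
vertex 2.172 -1.533 -3.533
vertex 1.941 -2.028 -2.95
vertex 1.572 -1.326 -3.046
endloop
endfacet
facet normal 0.141 0.352 -0.925
outer loop
vertex 2.831 -1.154 -3.288
vertex 2.172 -1.533 -3.533
vertex 2.122 -0.785 -3.256
endloop
endfacet
facet normal 0.887 0.459 -0.051
outer loop
vertex 3.008 -1.414 -2.554
vertex 2.831 -1.154 -3.288
vertex 2.639 -0.712 -2.65
endloop
endfacet
facet normal 0.449 -0.433 -0.781
outer loop
vertex -0.012 0.17 2.743
vertex -0.458 0.335 2.395
vertex 0.056 0.576 2.557
endloop
endfacet
facet normal 0.732 0.179 0.657
outer loop
vertex -0.012 0.17 2.743
vertex 0.056 0.576 2.557
vertex -1.362 1.205 3.965
endloop
endfacet
facet normal 0.449 -0.433 -0.781
outer loop
vertex 0.056 0.576 2.557
vertex -0.458 0.335 2.395
vertex -0.178 0.84 2.276
endloop
endfacet
facet normal 0.584 0.775 0.242
outer loop
vertex 0.056 0.576 2.557
vertex -0.178 0.84 2.276
vertex -1.362 1.205 3.965
endloop
endfacet
facet normal 0.450 -0.433 -0.781
outer loop
vertex -0.178 0.84 2.276
vertex -0.458 0.335 2.395
vertex -0.576 0.809 2.064
endloop
endfacet
facet normal 0.027 0.981 -0.193
outer loop
vertex -0.178 0.84 2.276
vertex -0.576 0.809 2.064
vertex -1.362 1.205 3.965
endloop
endfacet
facet normal 0.450 -0.433 -0.781
outer loop
vertex -0.576 0.809 2.064
vertex -0.458 0.335 2.395
vertex -0.905 0.5 2.046
endloop
endfacet
facet normal -0.617 0.680 -0.397
outer loop
vertex -0.576 0.809 2.064
vertex -0.905 0.5 2.046
vertex -1.362 1.205 3.965
endloop
endfacet
facet normal 0.450 -0.434 -0.781
outer loop
vertex -0.905 0.5 2.046
vertex -0.458 0.335 2.395
vertex -0.972 0.094 2.233
endloop
endfacet
facet normal -0.968 0.046 -0.247
outer loop
vertex -0.905 0.5 2.046
vertex -0.972 0.094 2.233
vertex -1.362 1.205 3.965
endloop
endfacet
facet normal 0.449 -0.432 -0.782
outer loop
vertex -0.972 0.094 2.233
vertex -0.458 0.335 2.395
vertex -0.738 -0.171 2.514
endloop
endfacet
facet normal -0.820 -0.548 0.167
outer loop
vertex -0.972 0.094 2.233
vertex -0.738 -0.171 2.514
vertex -1.362 1.205 3.965
endloop
endfacet
facet normal 0.451 -0.433 -0.781
outer loop
vertex -0.738 -0.171 2.514
vertex -0.458 0.335 2.395
vertex -0.34 -0.139 2.726
endloop
endfacet
facet normal -0.261 -0.754 0.603
outer loop
vertex -0.738 -0.171 2.514
vertex -0.34 -0.139 2.726
vertex -1.362 1.205 3.965
endloop
endfacet
facet normal 0.449 -0.434 -0.781
outer loop
vertex -0.34 -0.139 2.726
vertex -0.458 0.335 2.395
vertex -0.012 0.17 2.743
endloop
endfacet
facet normal 0.383 -0.451 0.806
outer loop
vertex -0.34 -0.139 2.726
vertex -0.012 0.17 2.743
vertex -1.362 1.205 3.965
endloop
endfacet

endsolid


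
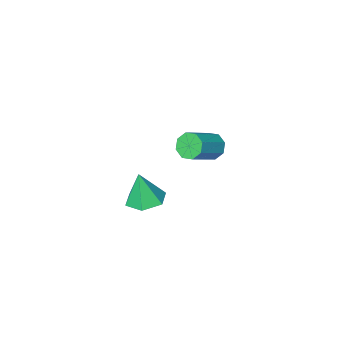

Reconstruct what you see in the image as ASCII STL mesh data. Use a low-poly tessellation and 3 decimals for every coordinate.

solid 
facet normal -0.838 -0.208 -0.505
outer loop
vertex -1.027 -1.193 -0.895
vertex -1.339 -1.208 -0.371
vertex -1.201 -0.776 -0.778
endloop
endfacet
facet normal 0.399 0.398 -0.826
outer loop
vertex -1.027 -1.193 -0.895
vertex -1.201 -0.776 -0.778
vertex 0.171 -0.897 -0.173
endloop
endfacet
facet normal 0.399 0.397 -0.826
outer loop
vertex 0.171 -0.897 -0.173
vertex -1.201 -0.776 -0.778
vertex -0.003 -0.479 -0.056
endloop
endfacet
facet normal 0.838 0.207 0.505
outer loop
vertex 0.171 -0.897 -0.173
vertex -0.003 -0.479 -0.056
vertex -0.141 -0.912 0.351
endloop
endfacet
facet normal -0.838 -0.207 -0.504
outer loop
vertex -1.201 -0.776 -0.778
vertex -1.339 -1.208 -0.371
vertex -1.455 -0.612 -0.423
endloop
endfacet
facet normal 0.019 0.913 -0.408
outer loop
vertex -1.201 -0.776 -0.778
vertex -1.455 -0.612 -0.423
vertex -0.003 -0.479 -0.056
endloop
endfacet
facet normal 0.019 0.913 -0.408
outer loop
vertex -0.003 -0.479 -0.056
vertex -1.455 -0.612 -0.423
vertex -0.257 -0.315 0.299
endloop
endfacet
facet normal 0.838 0.207 0.504
outer loop
vertex -0.003 -0.479 -0.056
vertex -0.257 -0.315 0.299
vertex -0.141 -0.912 0.351
endloop
endfacet
facet normal -0.837 -0.207 -0.506
outer loop
vertex -1.455 -0.612 -0.423
vertex -1.339 -1.208 -0.371
vertex -1.642 -0.797 -0.038
endloop
endfacet
facet normal -0.372 0.894 0.249
outer loop
vertex -1.455 -0.612 -0.423
vertex -1.642 -0.797 -0.038
vertex -0.257 -0.315 0.299
endloop
endfacet
facet normal -0.372 0.894 0.249
outer loop
vertex -0.257 -0.315 0.299
vertex -1.642 -0.797 -0.038
vertex -0.444 -0.5 0.685
endloop
endfacet
facet normal 0.838 0.207 0.505
outer loop
vertex -0.257 -0.315 0.299
vertex -0.444 -0.5 0.685
vertex -0.141 -0.912 0.351
endloop
endfacet
facet normal -0.838 -0.209 -0.505
outer loop
vertex -1.642 -0.797 -0.038
vertex -1.339 -1.208 -0.371
vertex -1.651 -1.223 0.153
endloop
endfacet
facet normal -0.546 0.352 0.760
outer loop
vertex -1.642 -0.797 -0.038
vertex -1.651 -1.223 0.153
vertex -0.444 -0.5 0.685
endloop
endfacet
facet normal -0.545 0.350 0.761
outer loop
vertex -0.444 -0.5 0.685
vertex -1.651 -1.223 0.153
vertex -0.453 -0.927 0.875
endloop
endfacet
facet normal 0.838 0.207 0.505
outer loop
vertex -0.444 -0.5 0.685
vertex -0.453 -0.927 0.875
vertex -0.141 -0.912 0.351
endloop
endfacet
facet normal -0.838 -0.207 -0.505
outer loop
vertex -1.651 -1.223 0.153
vertex -1.339 -1.208 -0.371
vertex -1.477 -1.641 0.036
endloop
endfacet
facet normal -0.400 -0.398 0.826
outer loop
vertex -1.651 -1.223 0.153
vertex -1.477 -1.641 0.036
vertex -0.453 -0.927 0.875
endloop
endfacet
facet normal -0.399 -0.398 0.826
outer loop
vertex -0.453 -0.927 0.875
vertex -1.477 -1.641 0.036
vertex -0.279 -1.344 0.758
endloop
endfacet
facet normal 0.838 0.208 0.505
outer loop
vertex -0.453 -0.927 0.875
vertex -0.279 -1.344 0.758
vertex -0.141 -0.912 0.351
endloop
endfacet
facet normal -0.838 -0.207 -0.504
outer loop
vertex -1.477 -1.641 0.036
vertex -1.339 -1.208 -0.371
vertex -1.223 -1.805 -0.319
endloop
endfacet
facet normal -0.019 -0.913 0.408
outer loop
vertex -1.477 -1.641 0.036
vertex -1.223 -1.805 -0.319
vertex -0.279 -1.344 0.758
endloop
endfacet
facet normal -0.019 -0.913 0.408
outer loop
vertex -0.279 -1.344 0.758
vertex -1.223 -1.805 -0.319
vertex -0.025 -1.508 0.403
endloop
endfacet
facet normal 0.838 0.207 0.504
outer loop
vertex -0.279 -1.344 0.758
vertex -0.025 -1.508 0.403
vertex -0.141 -0.912 0.351
endloop
endfacet
facet normal -0.838 -0.207 -0.505
outer loop
vertex -1.223 -1.805 -0.319
vertex -1.339 -1.208 -0.371
vertex -1.036 -1.62 -0.705
endloop
endfacet
facet normal 0.372 -0.894 -0.249
outer loop
vertex -1.223 -1.805 -0.319
vertex -1.036 -1.62 -0.705
vertex -0.025 -1.508 0.403
endloop
endfacet
facet normal 0.372 -0.894 -0.249
outer loop
vertex -0.025 -1.508 0.403
vertex -1.036 -1.62 -0.705
vertex 0.162 -1.323 0.018
endloop
endfacet
facet normal 0.837 0.207 0.506
outer loop
vertex -0.025 -1.508 0.403
vertex 0.162 -1.323 0.018
vertex -0.141 -0.912 0.351
endloop
endfacet
facet normal -0.838 -0.207 -0.505
outer loop
vertex -1.036 -1.62 -0.705
vertex -1.339 -1.208 -0.371
vertex -1.027 -1.193 -0.895
endloop
endfacet
facet normal 0.546 -0.350 -0.761
outer loop
vertex -1.036 -1.62 -0.705
vertex -1.027 -1.193 -0.895
vertex 0.162 -1.323 0.018
endloop
endfacet
facet normal 0.545 -0.352 -0.760
outer loop
vertex 0.162 -1.323 0.018
vertex -1.027 -1.193 -0.895
vertex 0.171 -0.897 -0.173
endloop
endfacet
facet normal 0.838 0.209 0.505
outer loop
vertex 0.162 -1.323 0.018
vertex 0.171 -0.897 -0.173
vertex -0.141 -0.912 0.351
endloop
endfacet
facet normal -0.132 0.122 -0.984
outer loop
vertex 4.032 2.548 1.032
vertex 3.534 2.0 1.031
vertex 3.316 2.698 1.147
endloop
endfacet
facet normal 0.254 0.817 0.518
outer loop
vertex 4.032 2.548 1.032
vertex 3.316 2.698 1.147
vertex 3.706 1.84 2.309
endloop
endfacet
facet normal -0.132 0.122 -0.984
outer loop
vertex 3.316 2.698 1.147
vertex 3.534 2.0 1.031
vertex 2.818 2.15 1.146
endloop
endfacet
facet normal -0.594 0.539 0.597
outer loop
vertex 3.316 2.698 1.147
vertex 2.818 2.15 1.146
vertex 3.706 1.84 2.309
endloop
endfacet
facet normal -0.132 0.124 -0.983
outer loop
vertex 2.818 2.15 1.146
vertex 3.534 2.0 1.031
vertex 3.036 1.453 1.029
endloop
endfacet
facet normal -0.790 -0.333 0.514
outer loop
vertex 2.818 2.15 1.146
vertex 3.036 1.453 1.029
vertex 3.706 1.84 2.309
endloop
endfacet
facet normal -0.132 0.124 -0.983
outer loop
vertex 3.036 1.453 1.029
vertex 3.534 2.0 1.031
vertex 3.751 1.303 0.914
endloop
endfacet
facet normal -0.138 -0.926 0.352
outer loop
vertex 3.036 1.453 1.029
vertex 3.751 1.303 0.914
vertex 3.706 1.84 2.309
endloop
endfacet
facet normal -0.134 0.123 -0.983
outer loop
vertex 3.751 1.303 0.914
vertex 3.534 2.0 1.031
vertex 4.249 1.85 0.915
endloop
endfacet
facet normal 0.711 -0.648 0.272
outer loop
vertex 3.751 1.303 0.914
vertex 4.249 1.85 0.915
vertex 3.706 1.84 2.309
endloop
endfacet
facet normal -0.134 0.123 -0.983
outer loop
vertex 4.249 1.85 0.915
vertex 3.534 2.0 1.031
vertex 4.032 2.548 1.032
endloop
endfacet
facet normal 0.908 0.223 0.355
outer loop
vertex 4.249 1.85 0.915
vertex 4.032 2.548 1.032
vertex 3.706 1.84 2.309
endloop
endfacet

endsolid


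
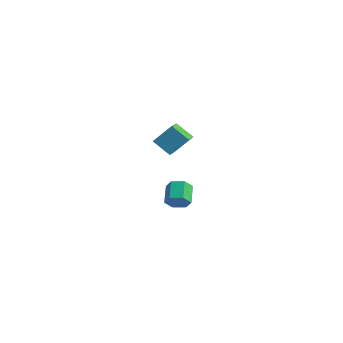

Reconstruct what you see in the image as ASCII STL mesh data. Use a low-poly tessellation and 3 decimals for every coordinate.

solid 
facet normal -0.411 -0.606 -0.681
outer loop
vertex 1.769 -2.926 4.215
vertex 0.799 -1.249 3.307
vertex 2.813 -2.749 3.427
endloop
endfacet
facet normal 0.454 -0.783 0.425
outer loop
vertex 3.421 -1.851 4.433
vertex 1.769 -2.926 4.215
vertex 2.813 -2.749 3.427
endloop
endfacet
facet normal -0.411 -0.607 -0.680
outer loop
vertex 2.813 -2.749 3.427
vertex 0.799 -1.249 3.307
vertex 1.842 -1.072 2.518
endloop
endfacet
facet normal 0.791 0.134 -0.597
outer loop
vertex 1.842 -1.072 2.518
vertex 3.421 -1.851 4.433
vertex 2.813 -2.749 3.427
endloop
endfacet
facet normal -0.791 -0.134 0.597
outer loop
vertex 1.769 -2.926 4.215
vertex 1.407 -0.351 4.313
vertex 0.799 -1.249 3.307
endloop
endfacet
facet normal 0.454 -0.784 0.424
outer loop
vertex 2.378 -2.028 5.222
vertex 1.769 -2.926 4.215
vertex 3.421 -1.851 4.433
endloop
endfacet
facet normal -0.791 -0.134 0.598
outer loop
vertex 2.378 -2.028 5.222
vertex 1.407 -0.351 4.313
vertex 1.769 -2.926 4.215
endloop
endfacet
facet normal -0.454 0.783 -0.425
outer loop
vertex 0.799 -1.249 3.307
vertex 1.407 -0.351 4.313
vertex 1.842 -1.072 2.518
endloop
endfacet
facet normal 0.791 0.134 -0.597
outer loop
vertex 2.451 -0.174 3.525
vertex 3.421 -1.851 4.433
vertex 1.842 -1.072 2.518
endloop
endfacet
facet normal -0.453 0.784 -0.425
outer loop
vertex 1.842 -1.072 2.518
vertex 1.407 -0.351 4.313
vertex 2.451 -0.174 3.525
endloop
endfacet
facet normal 0.412 0.606 0.680
outer loop
vertex 2.451 -0.174 3.525
vertex 2.378 -2.028 5.222
vertex 3.421 -1.851 4.433
endloop
endfacet
facet normal 0.411 0.607 0.681
outer loop
vertex 1.407 -0.351 4.313
vertex 2.378 -2.028 5.222
vertex 2.451 -0.174 3.525
endloop
endfacet
facet normal 0.492 -0.737 -0.463
outer loop
vertex 0.586 1.323 -3.047
vertex 0.122 1.418 -3.692
vertex 0.804 1.831 -3.625
endloop
endfacet
facet normal 0.827 0.230 0.514
outer loop
vertex 0.586 1.323 -3.047
vertex 0.804 1.831 -3.625
vertex -0.098 2.348 -2.404
endloop
endfacet
facet normal 0.827 0.231 0.513
outer loop
vertex -0.098 2.348 -2.404
vertex 0.804 1.831 -3.625
vertex 0.119 2.856 -2.982
endloop
endfacet
facet normal -0.493 0.737 0.463
outer loop
vertex -0.098 2.348 -2.404
vertex 0.119 2.856 -2.982
vertex -0.562 2.442 -3.048
endloop
endfacet
facet normal 0.492 -0.737 -0.463
outer loop
vertex 0.804 1.831 -3.625
vertex 0.122 1.418 -3.692
vertex 0.34 1.926 -4.27
endloop
endfacet
facet normal 0.649 0.665 -0.369
outer loop
vertex 0.804 1.831 -3.625
vertex 0.34 1.926 -4.27
vertex 0.119 2.856 -2.982
endloop
endfacet
facet normal 0.649 0.665 -0.369
outer loop
vertex 0.119 2.856 -2.982
vertex 0.34 1.926 -4.27
vertex -0.345 2.951 -3.627
endloop
endfacet
facet normal -0.493 0.737 0.463
outer loop
vertex 0.119 2.856 -2.982
vertex -0.345 2.951 -3.627
vertex -0.562 2.442 -3.048
endloop
endfacet
facet normal 0.492 -0.737 -0.462
outer loop
vertex 0.34 1.926 -4.27
vertex 0.122 1.418 -3.692
vertex -0.342 1.512 -4.336
endloop
endfacet
facet normal -0.178 0.435 -0.883
outer loop
vertex 0.34 1.926 -4.27
vertex -0.342 1.512 -4.336
vertex -0.345 2.951 -3.627
endloop
endfacet
facet normal -0.179 0.435 -0.883
outer loop
vertex -0.345 2.951 -3.627
vertex -0.342 1.512 -4.336
vertex -1.026 2.537 -3.693
endloop
endfacet
facet normal -0.493 0.737 0.463
outer loop
vertex -0.345 2.951 -3.627
vertex -1.026 2.537 -3.693
vertex -0.562 2.442 -3.048
endloop
endfacet
facet normal 0.493 -0.737 -0.463
outer loop
vertex -0.342 1.512 -4.336
vertex 0.122 1.418 -3.692
vertex -0.559 1.004 -3.758
endloop
endfacet
facet normal -0.827 -0.230 -0.513
outer loop
vertex -0.342 1.512 -4.336
vertex -0.559 1.004 -3.758
vertex -1.026 2.537 -3.693
endloop
endfacet
facet normal -0.826 -0.230 -0.514
outer loop
vertex -1.026 2.537 -3.693
vertex -0.559 1.004 -3.758
vertex -1.244 2.029 -3.115
endloop
endfacet
facet normal -0.492 0.737 0.463
outer loop
vertex -1.026 2.537 -3.693
vertex -1.244 2.029 -3.115
vertex -0.562 2.442 -3.048
endloop
endfacet
facet normal 0.493 -0.737 -0.463
outer loop
vertex -0.559 1.004 -3.758
vertex 0.122 1.418 -3.692
vertex -0.095 0.909 -3.113
endloop
endfacet
facet normal -0.649 -0.665 0.369
outer loop
vertex -0.559 1.004 -3.758
vertex -0.095 0.909 -3.113
vertex -1.244 2.029 -3.115
endloop
endfacet
facet normal -0.649 -0.665 0.369
outer loop
vertex -1.244 2.029 -3.115
vertex -0.095 0.909 -3.113
vertex -0.78 1.934 -2.47
endloop
endfacet
facet normal -0.492 0.737 0.463
outer loop
vertex -1.244 2.029 -3.115
vertex -0.78 1.934 -2.47
vertex -0.562 2.442 -3.048
endloop
endfacet
facet normal 0.493 -0.737 -0.463
outer loop
vertex -0.095 0.909 -3.113
vertex 0.122 1.418 -3.692
vertex 0.586 1.323 -3.047
endloop
endfacet
facet normal 0.179 -0.434 0.883
outer loop
vertex -0.095 0.909 -3.113
vertex 0.586 1.323 -3.047
vertex -0.78 1.934 -2.47
endloop
endfacet
facet normal 0.178 -0.435 0.883
outer loop
vertex -0.78 1.934 -2.47
vertex 0.586 1.323 -3.047
vertex -0.098 2.348 -2.404
endloop
endfacet
facet normal -0.492 0.737 0.462
outer loop
vertex -0.78 1.934 -2.47
vertex -0.098 2.348 -2.404
vertex -0.562 2.442 -3.048
endloop
endfacet

endsolid


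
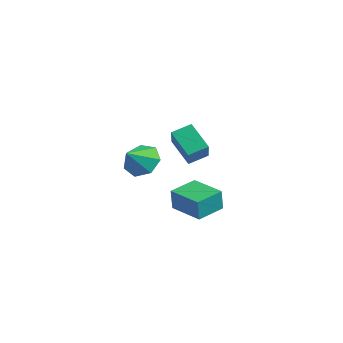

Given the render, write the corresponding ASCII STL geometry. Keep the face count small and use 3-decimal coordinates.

solid 
facet normal -0.339 0.729 -0.594
outer loop
vertex 1.474 -0.975 1.507
vertex 0.62 -1.016 1.944
vertex 1.382 -0.478 2.169
endloop
endfacet
facet normal 0.966 -0.125 0.228
outer loop
vertex 1.474 -0.975 1.507
vertex 1.382 -0.478 2.169
vertex 1.06 -1.964 2.716
endloop
endfacet
facet normal -0.339 0.729 -0.595
outer loop
vertex 1.382 -0.478 2.169
vertex 0.62 -1.016 1.944
vertex 0.716 -0.386 2.661
endloop
endfacet
facet normal 0.601 0.158 0.784
outer loop
vertex 1.382 -0.478 2.169
vertex 0.716 -0.386 2.661
vertex 1.06 -1.964 2.716
endloop
endfacet
facet normal -0.339 0.729 -0.595
outer loop
vertex 0.716 -0.386 2.661
vertex 0.62 -1.016 1.944
vertex -0.022 -0.769 2.613
endloop
endfacet
facet normal -0.074 0.019 0.997
outer loop
vertex 0.716 -0.386 2.661
vertex -0.022 -0.769 2.613
vertex 1.06 -1.964 2.716
endloop
endfacet
facet normal -0.339 0.730 -0.594
outer loop
vertex -0.022 -0.769 2.613
vertex 0.62 -1.016 1.944
vertex -0.277 -1.337 2.061
endloop
endfacet
facet normal -0.553 -0.440 0.708
outer loop
vertex -0.022 -0.769 2.613
vertex -0.277 -1.337 2.061
vertex 1.06 -1.964 2.716
endloop
endfacet
facet normal -0.339 0.730 -0.594
outer loop
vertex -0.277 -1.337 2.061
vertex 0.62 -1.016 1.944
vertex 0.143 -1.664 1.42
endloop
endfacet
facet normal -0.474 -0.870 0.134
outer loop
vertex -0.277 -1.337 2.061
vertex 0.143 -1.664 1.42
vertex 1.06 -1.964 2.716
endloop
endfacet
facet normal -0.338 0.730 -0.594
outer loop
vertex 0.143 -1.664 1.42
vertex 0.62 -1.016 1.944
vertex 0.922 -1.503 1.174
endloop
endfacet
facet normal 0.104 -0.950 -0.293
outer loop
vertex 0.143 -1.664 1.42
vertex 0.922 -1.503 1.174
vertex 1.06 -1.964 2.716
endloop
endfacet
facet normal -0.339 0.729 -0.594
outer loop
vertex 0.922 -1.503 1.174
vertex 0.62 -1.016 1.944
vertex 1.474 -0.975 1.507
endloop
endfacet
facet normal 0.744 -0.619 -0.252
outer loop
vertex 0.922 -1.503 1.174
vertex 1.474 -0.975 1.507
vertex 1.06 -1.964 2.716
endloop
endfacet
facet normal -0.706 -0.195 0.680
outer loop
vertex -2.411 1.865 2.128
vertex -2.283 2.844 2.542
vertex -3.667 2.504 1.007
endloop
endfacet
facet normal -0.120 -0.914 -0.387
outer loop
vertex -2.537 2.816 -0.082
vertex -2.411 1.865 2.128
vertex -3.667 2.504 1.007
endloop
endfacet
facet normal -0.706 -0.195 0.680
outer loop
vertex -3.667 2.504 1.007
vertex -2.283 2.844 2.542
vertex -3.539 3.482 1.421
endloop
endfacet
facet normal -0.698 0.355 -0.622
outer loop
vertex -3.539 3.482 1.421
vertex -2.537 2.816 -0.082
vertex -3.667 2.504 1.007
endloop
endfacet
facet normal 0.698 -0.354 0.622
outer loop
vertex -2.411 1.865 2.128
vertex -1.153 3.156 1.453
vertex -2.283 2.844 2.542
endloop
endfacet
facet normal -0.119 -0.914 -0.387
outer loop
vertex -1.281 2.178 1.039
vertex -2.411 1.865 2.128
vertex -2.537 2.816 -0.082
endloop
endfacet
facet normal 0.698 -0.355 0.622
outer loop
vertex -1.281 2.178 1.039
vertex -1.153 3.156 1.453
vertex -2.411 1.865 2.128
endloop
endfacet
facet normal 0.120 0.915 0.386
outer loop
vertex -2.283 2.844 2.542
vertex -1.153 3.156 1.453
vertex -3.539 3.482 1.421
endloop
endfacet
facet normal -0.698 0.354 -0.622
outer loop
vertex -2.409 3.795 0.332
vertex -2.537 2.816 -0.082
vertex -3.539 3.482 1.421
endloop
endfacet
facet normal 0.120 0.914 0.387
outer loop
vertex -3.539 3.482 1.421
vertex -1.153 3.156 1.453
vertex -2.409 3.795 0.332
endloop
endfacet
facet normal 0.706 0.195 -0.680
outer loop
vertex -2.409 3.795 0.332
vertex -1.281 2.178 1.039
vertex -2.537 2.816 -0.082
endloop
endfacet
facet normal 0.707 0.195 -0.680
outer loop
vertex -1.153 3.156 1.453
vertex -1.281 2.178 1.039
vertex -2.409 3.795 0.332
endloop
endfacet
facet normal -0.949 -0.300 0.096
outer loop
vertex 2.199 -0.385 0.577
vertex 1.799 0.964 0.832
vertex 2.036 -0.225 -0.53
endloop
endfacet
facet normal 0.280 -0.943 -0.178
outer loop
vertex 3.621 0.276 -0.692
vertex 2.199 -0.385 0.577
vertex 2.036 -0.225 -0.53
endloop
endfacet
facet normal -0.949 -0.300 0.096
outer loop
vertex 2.036 -0.225 -0.53
vertex 1.799 0.964 0.832
vertex 1.636 1.124 -0.275
endloop
endfacet
facet normal -0.145 0.142 -0.979
outer loop
vertex 1.636 1.124 -0.275
vertex 3.621 0.276 -0.692
vertex 2.036 -0.225 -0.53
endloop
endfacet
facet normal 0.145 -0.142 0.979
outer loop
vertex 2.199 -0.385 0.577
vertex 3.384 1.465 0.67
vertex 1.799 0.964 0.832
endloop
endfacet
facet normal 0.280 -0.943 -0.178
outer loop
vertex 3.784 0.116 0.415
vertex 2.199 -0.385 0.577
vertex 3.621 0.276 -0.692
endloop
endfacet
facet normal 0.145 -0.142 0.979
outer loop
vertex 3.784 0.116 0.415
vertex 3.384 1.465 0.67
vertex 2.199 -0.385 0.577
endloop
endfacet
facet normal -0.280 0.943 0.178
outer loop
vertex 1.799 0.964 0.832
vertex 3.384 1.465 0.67
vertex 1.636 1.124 -0.275
endloop
endfacet
facet normal -0.145 0.142 -0.979
outer loop
vertex 3.221 1.625 -0.437
vertex 3.621 0.276 -0.692
vertex 1.636 1.124 -0.275
endloop
endfacet
facet normal -0.280 0.943 0.178
outer loop
vertex 1.636 1.124 -0.275
vertex 3.384 1.465 0.67
vertex 3.221 1.625 -0.437
endloop
endfacet
facet normal 0.949 0.300 -0.096
outer loop
vertex 3.221 1.625 -0.437
vertex 3.784 0.116 0.415
vertex 3.621 0.276 -0.692
endloop
endfacet
facet normal 0.949 0.300 -0.096
outer loop
vertex 3.384 1.465 0.67
vertex 3.784 0.116 0.415
vertex 3.221 1.625 -0.437
endloop
endfacet

endsolid


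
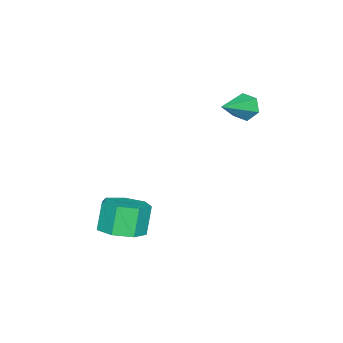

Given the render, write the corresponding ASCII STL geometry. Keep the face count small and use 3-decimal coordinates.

solid 
facet normal 0.413 0.031 -0.910
outer loop
vertex 3.302 -1.236 -3.25
vertex 2.709 -0.508 -3.494
vertex 3.591 -0.461 -3.092
endloop
endfacet
facet normal 0.844 -0.390 0.369
outer loop
vertex 3.302 -1.236 -3.25
vertex 3.591 -0.461 -3.092
vertex 2.744 -1.28 -2.022
endloop
endfacet
facet normal 0.844 -0.389 0.370
outer loop
vertex 2.744 -1.28 -2.022
vertex 3.591 -0.461 -3.092
vertex 3.032 -0.505 -1.864
endloop
endfacet
facet normal -0.414 -0.032 0.910
outer loop
vertex 2.744 -1.28 -2.022
vertex 3.032 -0.505 -1.864
vertex 2.151 -0.552 -2.266
endloop
endfacet
facet normal 0.413 0.033 -0.910
outer loop
vertex 3.591 -0.461 -3.092
vertex 2.709 -0.508 -3.494
vertex 3.215 0.278 -3.236
endloop
endfacet
facet normal 0.793 0.477 0.378
outer loop
vertex 3.591 -0.461 -3.092
vertex 3.215 0.278 -3.236
vertex 3.032 -0.505 -1.864
endloop
endfacet
facet normal 0.794 0.476 0.378
outer loop
vertex 3.032 -0.505 -1.864
vertex 3.215 0.278 -3.236
vertex 2.657 0.235 -2.008
endloop
endfacet
facet normal -0.413 -0.032 0.910
outer loop
vertex 3.032 -0.505 -1.864
vertex 2.657 0.235 -2.008
vertex 2.151 -0.552 -2.266
endloop
endfacet
facet normal 0.414 0.032 -0.910
outer loop
vertex 3.215 0.278 -3.236
vertex 2.709 -0.508 -3.494
vertex 2.459 0.425 -3.575
endloop
endfacet
facet normal 0.146 0.984 0.101
outer loop
vertex 3.215 0.278 -3.236
vertex 2.459 0.425 -3.575
vertex 2.657 0.235 -2.008
endloop
endfacet
facet normal 0.146 0.984 0.101
outer loop
vertex 2.657 0.235 -2.008
vertex 2.459 0.425 -3.575
vertex 1.9 0.382 -2.347
endloop
endfacet
facet normal -0.414 -0.032 0.910
outer loop
vertex 2.657 0.235 -2.008
vertex 1.9 0.382 -2.347
vertex 2.151 -0.552 -2.266
endloop
endfacet
facet normal 0.414 0.032 -0.910
outer loop
vertex 2.459 0.425 -3.575
vertex 2.709 -0.508 -3.494
vertex 1.891 -0.13 -3.853
endloop
endfacet
facet normal -0.611 0.751 -0.252
outer loop
vertex 2.459 0.425 -3.575
vertex 1.891 -0.13 -3.853
vertex 1.9 0.382 -2.347
endloop
endfacet
facet normal -0.612 0.750 -0.251
outer loop
vertex 1.9 0.382 -2.347
vertex 1.891 -0.13 -3.853
vertex 1.333 -0.174 -2.624
endloop
endfacet
facet normal -0.413 -0.032 0.910
outer loop
vertex 1.9 0.382 -2.347
vertex 1.333 -0.174 -2.624
vertex 2.151 -0.552 -2.266
endloop
endfacet
facet normal 0.414 0.032 -0.910
outer loop
vertex 1.891 -0.13 -3.853
vertex 2.709 -0.508 -3.494
vertex 1.939 -0.971 -3.861
endloop
endfacet
facet normal -0.909 -0.048 -0.414
outer loop
vertex 1.891 -0.13 -3.853
vertex 1.939 -0.971 -3.861
vertex 1.333 -0.174 -2.624
endloop
endfacet
facet normal -0.909 -0.048 -0.414
outer loop
vertex 1.333 -0.174 -2.624
vertex 1.939 -0.971 -3.861
vertex 1.381 -1.014 -2.632
endloop
endfacet
facet normal -0.413 -0.032 0.910
outer loop
vertex 1.333 -0.174 -2.624
vertex 1.381 -1.014 -2.632
vertex 2.151 -0.552 -2.266
endloop
endfacet
facet normal 0.414 0.033 -0.910
outer loop
vertex 1.939 -0.971 -3.861
vertex 2.709 -0.508 -3.494
vertex 2.567 -1.463 -3.593
endloop
endfacet
facet normal -0.522 -0.811 -0.265
outer loop
vertex 1.939 -0.971 -3.861
vertex 2.567 -1.463 -3.593
vertex 1.381 -1.014 -2.632
endloop
endfacet
facet normal -0.522 -0.811 -0.265
outer loop
vertex 1.381 -1.014 -2.632
vertex 2.567 -1.463 -3.593
vertex 2.009 -1.506 -2.364
endloop
endfacet
facet normal -0.413 -0.032 0.910
outer loop
vertex 1.381 -1.014 -2.632
vertex 2.009 -1.506 -2.364
vertex 2.151 -0.552 -2.266
endloop
endfacet
facet normal 0.414 0.033 -0.910
outer loop
vertex 2.567 -1.463 -3.593
vertex 2.709 -0.508 -3.494
vertex 3.302 -1.236 -3.25
endloop
endfacet
facet normal 0.258 -0.962 0.084
outer loop
vertex 2.567 -1.463 -3.593
vertex 3.302 -1.236 -3.25
vertex 2.009 -1.506 -2.364
endloop
endfacet
facet normal 0.258 -0.963 0.083
outer loop
vertex 2.009 -1.506 -2.364
vertex 3.302 -1.236 -3.25
vertex 2.744 -1.28 -2.022
endloop
endfacet
facet normal -0.414 -0.032 0.910
outer loop
vertex 2.009 -1.506 -2.364
vertex 2.744 -1.28 -2.022
vertex 2.151 -0.552 -2.266
endloop
endfacet
facet normal -0.866 0.182 -0.467
outer loop
vertex -1.436 2.82 1.138
vertex -1.766 2.581 1.657
vertex -1.616 3.223 1.629
endloop
endfacet
facet normal 0.666 0.678 -0.312
outer loop
vertex -1.436 2.82 1.138
vertex -1.616 3.223 1.629
vertex -0.234 2.259 2.483
endloop
endfacet
facet normal -0.866 0.182 -0.466
outer loop
vertex -1.616 3.223 1.629
vertex -1.766 2.581 1.657
vertex -1.946 2.983 2.148
endloop
endfacet
facet normal 0.241 0.814 0.529
outer loop
vertex -1.616 3.223 1.629
vertex -1.946 2.983 2.148
vertex -0.234 2.259 2.483
endloop
endfacet
facet normal -0.866 0.182 -0.466
outer loop
vertex -1.946 2.983 2.148
vertex -1.766 2.581 1.657
vertex -2.096 2.341 2.176
endloop
endfacet
facet normal -0.159 0.080 0.984
outer loop
vertex -1.946 2.983 2.148
vertex -2.096 2.341 2.176
vertex -0.234 2.259 2.483
endloop
endfacet
facet normal -0.866 0.182 -0.466
outer loop
vertex -2.096 2.341 2.176
vertex -1.766 2.581 1.657
vertex -1.916 1.939 1.685
endloop
endfacet
facet normal -0.133 -0.790 0.598
outer loop
vertex -2.096 2.341 2.176
vertex -1.916 1.939 1.685
vertex -0.234 2.259 2.483
endloop
endfacet
facet normal -0.866 0.182 -0.467
outer loop
vertex -1.916 1.939 1.685
vertex -1.766 2.581 1.657
vertex -1.586 2.178 1.166
endloop
endfacet
facet normal 0.291 -0.926 -0.241
outer loop
vertex -1.916 1.939 1.685
vertex -1.586 2.178 1.166
vertex -0.234 2.259 2.483
endloop
endfacet
facet normal -0.866 0.182 -0.467
outer loop
vertex -1.586 2.178 1.166
vertex -1.766 2.581 1.657
vertex -1.436 2.82 1.138
endloop
endfacet
facet normal 0.691 -0.192 -0.697
outer loop
vertex -1.586 2.178 1.166
vertex -1.436 2.82 1.138
vertex -0.234 2.259 2.483
endloop
endfacet

endsolid


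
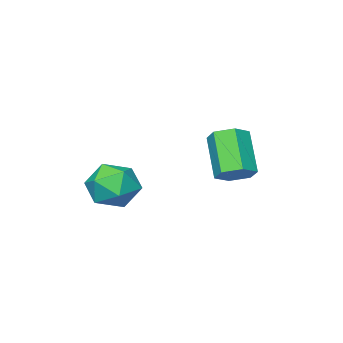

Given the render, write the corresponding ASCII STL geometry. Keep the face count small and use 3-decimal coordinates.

solid 
facet normal 0.308 0.567 -0.764
outer loop
vertex -0.795 -0.566 -2.37
vertex -1.592 -0.6 -2.717
vertex -1.386 0.037 -2.161
endloop
endfacet
facet normal 0.666 0.445 0.599
outer loop
vertex -0.795 -0.566 -2.37
vertex -1.386 0.037 -2.161
vertex -1.471 -1.807 -0.697
endloop
endfacet
facet normal 0.666 0.445 0.599
outer loop
vertex -1.471 -1.807 -0.697
vertex -1.386 0.037 -2.161
vertex -2.062 -1.203 -0.488
endloop
endfacet
facet normal -0.308 -0.566 0.764
outer loop
vertex -1.471 -1.807 -0.697
vertex -2.062 -1.203 -0.488
vertex -2.268 -1.84 -1.043
endloop
endfacet
facet normal 0.309 0.567 -0.764
outer loop
vertex -1.386 0.037 -2.161
vertex -1.592 -0.6 -2.717
vertex -2.183 0.004 -2.508
endloop
endfacet
facet normal -0.255 0.823 0.507
outer loop
vertex -1.386 0.037 -2.161
vertex -2.183 0.004 -2.508
vertex -2.062 -1.203 -0.488
endloop
endfacet
facet normal -0.256 0.823 0.507
outer loop
vertex -2.062 -1.203 -0.488
vertex -2.183 0.004 -2.508
vertex -2.859 -1.237 -0.835
endloop
endfacet
facet normal -0.309 -0.566 0.764
outer loop
vertex -2.062 -1.203 -0.488
vertex -2.859 -1.237 -0.835
vertex -2.268 -1.84 -1.043
endloop
endfacet
facet normal 0.308 0.566 -0.764
outer loop
vertex -2.183 0.004 -2.508
vertex -1.592 -0.6 -2.717
vertex -2.389 -0.633 -3.063
endloop
endfacet
facet normal -0.921 0.378 -0.092
outer loop
vertex -2.183 0.004 -2.508
vertex -2.389 -0.633 -3.063
vertex -2.859 -1.237 -0.835
endloop
endfacet
facet normal -0.921 0.378 -0.092
outer loop
vertex -2.859 -1.237 -0.835
vertex -2.389 -0.633 -3.063
vertex -3.065 -1.874 -1.39
endloop
endfacet
facet normal -0.309 -0.566 0.764
outer loop
vertex -2.859 -1.237 -0.835
vertex -3.065 -1.874 -1.39
vertex -2.268 -1.84 -1.043
endloop
endfacet
facet normal 0.308 0.566 -0.764
outer loop
vertex -2.389 -0.633 -3.063
vertex -1.592 -0.6 -2.717
vertex -1.798 -1.237 -3.272
endloop
endfacet
facet normal -0.666 -0.445 -0.599
outer loop
vertex -2.389 -0.633 -3.063
vertex -1.798 -1.237 -3.272
vertex -3.065 -1.874 -1.39
endloop
endfacet
facet normal -0.666 -0.445 -0.599
outer loop
vertex -3.065 -1.874 -1.39
vertex -1.798 -1.237 -3.272
vertex -2.474 -2.477 -1.599
endloop
endfacet
facet normal -0.308 -0.567 0.764
outer loop
vertex -3.065 -1.874 -1.39
vertex -2.474 -2.477 -1.599
vertex -2.268 -1.84 -1.043
endloop
endfacet
facet normal 0.309 0.566 -0.764
outer loop
vertex -1.798 -1.237 -3.272
vertex -1.592 -0.6 -2.717
vertex -1.001 -1.203 -2.925
endloop
endfacet
facet normal 0.256 -0.823 -0.507
outer loop
vertex -1.798 -1.237 -3.272
vertex -1.001 -1.203 -2.925
vertex -2.474 -2.477 -1.599
endloop
endfacet
facet normal 0.255 -0.823 -0.507
outer loop
vertex -2.474 -2.477 -1.599
vertex -1.001 -1.203 -2.925
vertex -1.677 -2.444 -1.252
endloop
endfacet
facet normal -0.309 -0.567 0.764
outer loop
vertex -2.474 -2.477 -1.599
vertex -1.677 -2.444 -1.252
vertex -2.268 -1.84 -1.043
endloop
endfacet
facet normal 0.309 0.566 -0.764
outer loop
vertex -1.001 -1.203 -2.925
vertex -1.592 -0.6 -2.717
vertex -0.795 -0.566 -2.37
endloop
endfacet
facet normal 0.921 -0.378 0.092
outer loop
vertex -1.001 -1.203 -2.925
vertex -0.795 -0.566 -2.37
vertex -1.677 -2.444 -1.252
endloop
endfacet
facet normal 0.921 -0.378 0.092
outer loop
vertex -1.677 -2.444 -1.252
vertex -0.795 -0.566 -2.37
vertex -1.471 -1.807 -0.697
endloop
endfacet
facet normal -0.308 -0.566 0.764
outer loop
vertex -1.677 -2.444 -1.252
vertex -1.471 -1.807 -0.697
vertex -2.268 -1.84 -1.043
endloop
endfacet
facet normal -0.301 0.039 0.953
outer loop
vertex 2.442 -2.52 -2.1
vertex 1.495 -3.239 -2.369
vertex 2.553 -3.731 -2.015
endloop
endfacet
facet normal 0.409 0.101 0.907
outer loop
vertex 2.442 -2.52 -2.1
vertex 2.553 -3.731 -2.015
vertex 3.457 -3.069 -2.497
endloop
endfacet
facet normal 0.555 0.667 0.497
outer loop
vertex 2.442 -2.52 -2.1
vertex 3.457 -3.069 -2.497
vertex 2.956 -2.167 -3.149
endloop
endfacet
facet normal -0.065 0.955 0.290
outer loop
vertex 2.442 -2.52 -2.1
vertex 2.956 -2.167 -3.149
vertex 1.744 -2.273 -3.07
endloop
endfacet
facet normal -0.593 0.567 0.571
outer loop
vertex 2.442 -2.52 -2.1
vertex 1.744 -2.273 -3.07
vertex 1.495 -3.239 -2.369
endloop
endfacet
facet normal 0.660 -0.480 0.578
outer loop
vertex 3.457 -3.069 -2.497
vertex 2.553 -3.731 -2.015
vertex 3.136 -4.127 -3.01
endloop
endfacet
facet normal -0.488 -0.580 0.653
outer loop
vertex 2.553 -3.731 -2.015
vertex 1.495 -3.239 -2.369
vertex 1.924 -4.233 -2.931
endloop
endfacet
facet normal -0.961 0.274 0.036
outer loop
vertex 1.495 -3.239 -2.369
vertex 1.744 -2.273 -3.07
vertex 1.423 -3.331 -3.583
endloop
endfacet
facet normal -0.106 0.901 -0.421
outer loop
vertex 1.744 -2.273 -3.07
vertex 2.956 -2.167 -3.149
vertex 2.327 -2.669 -4.065
endloop
endfacet
facet normal 0.896 0.435 -0.086
outer loop
vertex 2.956 -2.167 -3.149
vertex 3.457 -3.069 -2.497
vertex 3.385 -3.161 -3.711
endloop
endfacet
facet normal 0.065 -0.955 -0.290
outer loop
vertex 2.438 -3.88 -3.98
vertex 3.136 -4.127 -3.01
vertex 1.924 -4.233 -2.931
endloop
endfacet
facet normal -0.555 -0.667 -0.497
outer loop
vertex 2.438 -3.88 -3.98
vertex 1.924 -4.233 -2.931
vertex 1.423 -3.331 -3.583
endloop
endfacet
facet normal -0.409 -0.101 -0.907
outer loop
vertex 2.438 -3.88 -3.98
vertex 1.423 -3.331 -3.583
vertex 2.327 -2.669 -4.065
endloop
endfacet
facet normal 0.301 -0.039 -0.953
outer loop
vertex 2.438 -3.88 -3.98
vertex 2.327 -2.669 -4.065
vertex 3.385 -3.161 -3.711
endloop
endfacet
facet normal 0.593 -0.567 -0.571
outer loop
vertex 2.438 -3.88 -3.98
vertex 3.385 -3.161 -3.711
vertex 3.136 -4.127 -3.01
endloop
endfacet
facet normal 0.106 -0.901 0.421
outer loop
vertex 1.924 -4.233 -2.931
vertex 3.136 -4.127 -3.01
vertex 2.553 -3.731 -2.015
endloop
endfacet
facet normal -0.896 -0.435 0.086
outer loop
vertex 1.423 -3.331 -3.583
vertex 1.924 -4.233 -2.931
vertex 1.495 -3.239 -2.369
endloop
endfacet
facet normal -0.660 0.480 -0.578
outer loop
vertex 2.327 -2.669 -4.065
vertex 1.423 -3.331 -3.583
vertex 1.744 -2.273 -3.07
endloop
endfacet
facet normal 0.488 0.580 -0.653
outer loop
vertex 3.385 -3.161 -3.711
vertex 2.327 -2.669 -4.065
vertex 2.956 -2.167 -3.149
endloop
endfacet
facet normal 0.961 -0.274 -0.036
outer loop
vertex 3.136 -4.127 -3.01
vertex 3.385 -3.161 -3.711
vertex 3.457 -3.069 -2.497
endloop
endfacet

endsolid


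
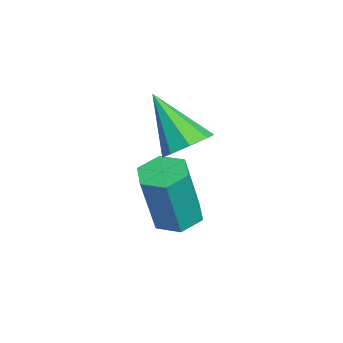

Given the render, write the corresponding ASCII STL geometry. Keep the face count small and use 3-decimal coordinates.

solid 
facet normal -0.194 0.203 -0.960
outer loop
vertex 2.895 -1.725 -0.941
vertex 2.188 -1.75 -0.803
vertex 2.545 -1.128 -0.744
endloop
endfacet
facet normal 0.852 0.520 -0.063
outer loop
vertex 2.895 -1.725 -0.941
vertex 2.545 -1.128 -0.744
vertex 3.298 -2.145 1.045
endloop
endfacet
facet normal 0.852 0.520 -0.063
outer loop
vertex 3.298 -2.145 1.045
vertex 2.545 -1.128 -0.744
vertex 2.948 -1.547 1.242
endloop
endfacet
facet normal 0.195 -0.202 0.960
outer loop
vertex 3.298 -2.145 1.045
vertex 2.948 -1.547 1.242
vertex 2.592 -2.17 1.183
endloop
endfacet
facet normal -0.194 0.203 -0.960
outer loop
vertex 2.545 -1.128 -0.744
vertex 2.188 -1.75 -0.803
vertex 1.839 -1.152 -0.606
endloop
endfacet
facet normal 0.007 0.979 0.205
outer loop
vertex 2.545 -1.128 -0.744
vertex 1.839 -1.152 -0.606
vertex 2.948 -1.547 1.242
endloop
endfacet
facet normal 0.006 0.979 0.206
outer loop
vertex 2.948 -1.547 1.242
vertex 1.839 -1.152 -0.606
vertex 2.242 -1.572 1.38
endloop
endfacet
facet normal 0.195 -0.202 0.960
outer loop
vertex 2.948 -1.547 1.242
vertex 2.242 -1.572 1.38
vertex 2.592 -2.17 1.183
endloop
endfacet
facet normal -0.195 0.202 -0.960
outer loop
vertex 1.839 -1.152 -0.606
vertex 2.188 -1.75 -0.803
vertex 1.482 -1.775 -0.665
endloop
endfacet
facet normal -0.846 0.460 0.269
outer loop
vertex 1.839 -1.152 -0.606
vertex 1.482 -1.775 -0.665
vertex 2.242 -1.572 1.38
endloop
endfacet
facet normal -0.846 0.460 0.269
outer loop
vertex 2.242 -1.572 1.38
vertex 1.482 -1.775 -0.665
vertex 1.885 -2.195 1.321
endloop
endfacet
facet normal 0.195 -0.202 0.960
outer loop
vertex 2.242 -1.572 1.38
vertex 1.885 -2.195 1.321
vertex 2.592 -2.17 1.183
endloop
endfacet
facet normal -0.195 0.202 -0.960
outer loop
vertex 1.482 -1.775 -0.665
vertex 2.188 -1.75 -0.803
vertex 1.832 -2.373 -0.862
endloop
endfacet
facet normal -0.852 -0.520 0.063
outer loop
vertex 1.482 -1.775 -0.665
vertex 1.832 -2.373 -0.862
vertex 1.885 -2.195 1.321
endloop
endfacet
facet normal -0.852 -0.520 0.063
outer loop
vertex 1.885 -2.195 1.321
vertex 1.832 -2.373 -0.862
vertex 2.235 -2.792 1.124
endloop
endfacet
facet normal 0.194 -0.203 0.960
outer loop
vertex 1.885 -2.195 1.321
vertex 2.235 -2.792 1.124
vertex 2.592 -2.17 1.183
endloop
endfacet
facet normal -0.195 0.202 -0.960
outer loop
vertex 1.832 -2.373 -0.862
vertex 2.188 -1.75 -0.803
vertex 2.538 -2.348 -1.0
endloop
endfacet
facet normal -0.005 -0.979 -0.205
outer loop
vertex 1.832 -2.373 -0.862
vertex 2.538 -2.348 -1.0
vertex 2.235 -2.792 1.124
endloop
endfacet
facet normal -0.007 -0.979 -0.206
outer loop
vertex 2.235 -2.792 1.124
vertex 2.538 -2.348 -1.0
vertex 2.941 -2.768 0.986
endloop
endfacet
facet normal 0.194 -0.203 0.960
outer loop
vertex 2.235 -2.792 1.124
vertex 2.941 -2.768 0.986
vertex 2.592 -2.17 1.183
endloop
endfacet
facet normal -0.195 0.202 -0.960
outer loop
vertex 2.538 -2.348 -1.0
vertex 2.188 -1.75 -0.803
vertex 2.895 -1.725 -0.941
endloop
endfacet
facet normal 0.846 -0.460 -0.269
outer loop
vertex 2.538 -2.348 -1.0
vertex 2.895 -1.725 -0.941
vertex 2.941 -2.768 0.986
endloop
endfacet
facet normal 0.846 -0.460 -0.269
outer loop
vertex 2.941 -2.768 0.986
vertex 2.895 -1.725 -0.941
vertex 3.298 -2.145 1.045
endloop
endfacet
facet normal 0.195 -0.202 0.960
outer loop
vertex 2.941 -2.768 0.986
vertex 3.298 -2.145 1.045
vertex 2.592 -2.17 1.183
endloop
endfacet
facet normal 0.498 0.439 -0.748
outer loop
vertex 2.833 -1.506 2.266
vertex 2.203 -1.483 1.86
vertex 2.535 -1.023 2.351
endloop
endfacet
facet normal 0.482 0.145 0.864
outer loop
vertex 2.833 -1.506 2.266
vertex 2.535 -1.023 2.351
vertex 1.257 -2.317 3.28
endloop
endfacet
facet normal 0.498 0.439 -0.748
outer loop
vertex 2.535 -1.023 2.351
vertex 2.203 -1.483 1.86
vertex 2.042 -0.809 2.148
endloop
endfacet
facet normal -0.055 0.618 0.785
outer loop
vertex 2.535 -1.023 2.351
vertex 2.042 -0.809 2.148
vertex 1.257 -2.317 3.28
endloop
endfacet
facet normal 0.498 0.439 -0.748
outer loop
vertex 2.042 -0.809 2.148
vertex 2.203 -1.483 1.86
vertex 1.644 -0.99 1.777
endloop
endfacet
facet normal -0.659 0.640 0.395
outer loop
vertex 2.042 -0.809 2.148
vertex 1.644 -0.99 1.777
vertex 1.257 -2.317 3.28
endloop
endfacet
facet normal 0.498 0.439 -0.747
outer loop
vertex 1.644 -0.99 1.777
vertex 2.203 -1.483 1.86
vertex 1.573 -1.459 1.454
endloop
endfacet
facet normal -0.977 0.200 -0.075
outer loop
vertex 1.644 -0.99 1.777
vertex 1.573 -1.459 1.454
vertex 1.257 -2.317 3.28
endloop
endfacet
facet normal 0.498 0.439 -0.748
outer loop
vertex 1.573 -1.459 1.454
vertex 2.203 -1.483 1.86
vertex 1.871 -1.942 1.369
endloop
endfacet
facet normal -0.823 -0.446 -0.352
outer loop
vertex 1.573 -1.459 1.454
vertex 1.871 -1.942 1.369
vertex 1.257 -2.317 3.28
endloop
endfacet
facet normal 0.497 0.440 -0.748
outer loop
vertex 1.871 -1.942 1.369
vertex 2.203 -1.483 1.86
vertex 2.364 -2.156 1.571
endloop
endfacet
facet normal -0.287 -0.918 -0.272
outer loop
vertex 1.871 -1.942 1.369
vertex 2.364 -2.156 1.571
vertex 1.257 -2.317 3.28
endloop
endfacet
facet normal 0.498 0.440 -0.747
outer loop
vertex 2.364 -2.156 1.571
vertex 2.203 -1.483 1.86
vertex 2.762 -1.975 1.943
endloop
endfacet
facet normal 0.318 -0.941 0.117
outer loop
vertex 2.364 -2.156 1.571
vertex 2.762 -1.975 1.943
vertex 1.257 -2.317 3.28
endloop
endfacet
facet normal 0.498 0.440 -0.748
outer loop
vertex 2.762 -1.975 1.943
vertex 2.203 -1.483 1.86
vertex 2.833 -1.506 2.266
endloop
endfacet
facet normal 0.636 -0.501 0.587
outer loop
vertex 2.762 -1.975 1.943
vertex 2.833 -1.506 2.266
vertex 1.257 -2.317 3.28
endloop
endfacet

endsolid
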